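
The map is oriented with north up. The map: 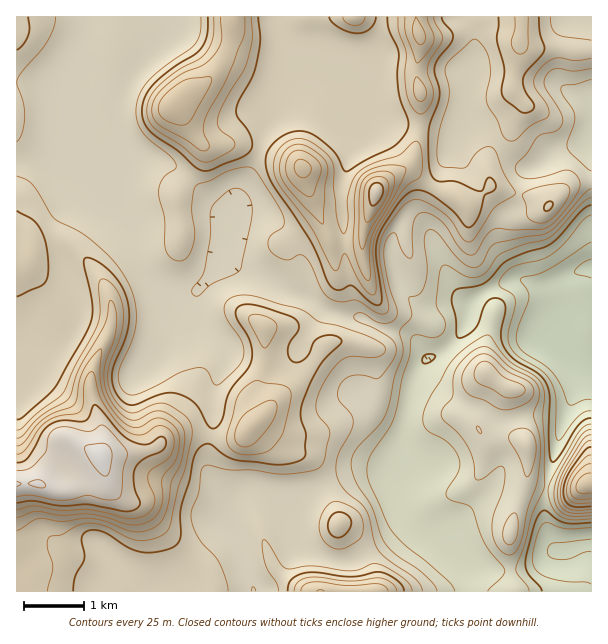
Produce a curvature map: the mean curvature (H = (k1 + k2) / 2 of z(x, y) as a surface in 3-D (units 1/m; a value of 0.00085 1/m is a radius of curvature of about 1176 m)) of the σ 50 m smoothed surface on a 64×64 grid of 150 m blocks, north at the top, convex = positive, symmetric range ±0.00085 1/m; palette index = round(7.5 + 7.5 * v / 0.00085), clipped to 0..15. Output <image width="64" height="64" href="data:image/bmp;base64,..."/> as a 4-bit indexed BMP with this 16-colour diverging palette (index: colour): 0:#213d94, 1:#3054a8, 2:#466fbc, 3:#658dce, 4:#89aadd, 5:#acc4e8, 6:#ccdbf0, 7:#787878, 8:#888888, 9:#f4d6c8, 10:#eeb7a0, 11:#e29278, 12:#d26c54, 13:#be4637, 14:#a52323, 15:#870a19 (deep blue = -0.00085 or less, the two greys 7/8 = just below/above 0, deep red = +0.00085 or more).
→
<image width="64" height="64" href="data:image/bmp;base64,Qk12CAAAAAAAAHYAAAAoAAAAQAAAAEAAAAABAAQAAAAAAAAIAAATCwAAEwsAABAAAAAAAAAAlD0hAKhUMAC8b0YAzo1lAN2qiQDoxKwA8NvMAHh4eACIiIgAyNb0AKC37gB4kuIAVGzSADdGvgAjI6UAGQqHAHh4iHZniId3d3d4qXZlVp///////9upqYd4iKzKmZmZeIiIdneId3d3d3moZmaIerqXZWm7iIh3ZndmipZneIl3iIh3d3d3d3d3iZdmaLhVVDIRJodmd2ZndmV5ZEZmeHeIiIiHdmZ3d3iJl2Zqt1VENERXhmZ2Znd2VYpjRmZ4iHd4mHZVZ3d3iIiHZnqmZmVXZnl2ZmZnd3ZozXNGZneIdniGREV4d4iIh3Zmi4Z3ZoqXmWVmZnd3Znr/kzVmVndlZ1MiNoiIiYd3ZmeadndmrbipVWd3d3dmid+kJFQzdTNWQiNYmYiIdmZnd5l3d2a/27lVZ3d3dmeIvrQTVTJ0JGdlaJvLuodVZnd4mHd3Zp3buFVneHdmZ4ectROahoVYqqmsvMzcllV3d3iHd3dmepmnVneIiHZnd4u3FM/amK3u26u7mKunZnd3eId3d3Z4d4ZWd4iJmYdmebgSz/3M3buoibl2iIdndnd3d2ZmZnh3dVd3d3iaqGZ4uiCv/7u5d2Z5uXZmZ3dVd3ZVVVVmiHd1Z3d3dnipdme8MH//d5hmZoqoZVZ4hUVmZUV4h3iHZ3Znd3d2VomGVr1AO+5HmHZnq6iHeKuUNnZ2eaqqqpdndmd3d3ZVeYZFvmAHzziodnm7qqqr3IRGeLupmImZh2Z2Znd3dmZ6l1bfcASvJ7qZqpq6mZv9hWd53ah3eIiIh3dmZ3dmZ4qYef+AA58Hzt3Ieslle/2Wd2jdqHeIiJmYiHZneHd4moeK3YIDjwWu7ZVsx0R82od2Rq3Kh3eIiJiJllZ4mImqdneKhBN9I2mpVJ61JIuneHVFiruodmZ3iIq4VXiaqZhmZViWM2pERWZG3oMlipZodkeYisp2Zmd3eblVZ5mXZVd2aJZEaGVEVFn8QSRol3h2V7lou5h2ZmZ4ulRnh2Z2aKu8p1Vnd2VUbfohNFaIiIZWqoeJmYdmZniqZGd2aaiKzv/HVXh3dlV++RFGVWiIh1WKl2eJmGVmZ5pkV3aLurvN/qZWeHd3VG36IlZmZ4iIZVepdmeahlZniXRGdoq97JmYZFZ4d3dkSf1SRndnd4h2RZqGZ4qXVnealkVVeK77dURFZ3h3d3U276RGd3d3iHZEm4Zmeah3m823RERWi8hCI1Z3iHd3dkSf50V3d3d3dkSbhmZ5u6vMzLVGdkRpl0I1d3eId3d3U236VWd3h3dlRqyXd3m8uqhmY0iqY1eoVEZ3d4l3eIhkSvxlZ3eHd2V6zbqph4h2UzVmeruER6p1Vnd3iXd4iHU47XVnd4d3aL3curqGREMTi6iJmoU3zJZWd3eId3iIdUj9dWd3d3d5zKl3d2VFZSj8dnd3dTbOuGZ3d4h3eIh1Wvx1Z3d3d4mYdlRFVXiFX/dFiHZlNJy5h3d4iId4h2Vs+mVnd3d3d3ZmVWdmi4SfwyaZhmZURniHd4iIiIh3ZY3HVXd3d3d2ZmZmiGWdg8+BN6l1V5hjM1VmZ4mJmHZnrJZWd3d3d3d3dmeIVaxj/1BIuXVXq6ZDV3ZVZnqnZnm5dmd3eJhnd3d3eIdFqzX/IFq4ZFi8l2ZniHZUeqdWipdmd3eKuGZ3d3iZhkbLJ/wAe6dVacp2d2Z4iHZplmiphmd3d4rJZnd3eamFR9oo+gCMlUV6yFaHZndniHmXiph2d3d2esp2d3d5qXVZ6Rf8AHt0RXvYV5l3l1VneZeId2d3d3Z6uWZ3d3iHVXvHBf9ASnRFe9lXmqrbY0WIh2Zmd3d3ZnmoZnd3d2VGnKUD/6EXdEV72mZ5m/+UM3iHZnd3d3dmiqdmd3d2VFi7hSTP5QNUaJvaZVZp3+hBiIdnd3d3d3ebp2Z3d2VFesuFNa/6MkaavLiHdnms7XOZhmd3d3d3eJunZmZ2ZFerunQkv/10WbvLd6uomqrOtoh2d3d3d3d4mYd3ZVZVesy5dCXP/ZeKiKhXu5Zniay3d3d3d3iHd3eHZYhlVVaL3dylJJzMqbhFdli6ZERWipZ3d3d3eId3d2VGqod2Vnru7sczRomb2DRmaahVVUV5hXd3d3d4h3dlQ1nMqqlleu/ahlREVmroNWZ4l2iGVXhlh3d3d4iHdlRGi8urunVovJZVZmVVWdlFd3eHiZdVd2aXd3d3iHdlVomqmImpdVZ4ZVZ3d2ZXulV3d3eJhmd3Zpd3d3eId2V6uql2Z4d2ZVZmZ3d3dlapZXd3d4mGaqhmp3d3eIh3Va3LqXZVZ3d2Znd3d4d2VpplZ3d2eZiLuXand3d4iHdVrtuph2Vmd3d3eHd3h3ZWu3Vnd3d4rMqHd5d3d3iId1Wd26mYdlZ3d3d4d3iHdljvlWd3iJmsuFVnl3d3d3iHVGrMuqqXZmd3d3d3d3d2Wf+mZ3d5u5hlRWaHd3d3d4dlRpzLq6h2Z3d3d3d3d2Vq7IVndmerdUNGZYZnd3d3iHZEacuruYhmd3d3d3d3ZWvYRGd2ZpqGQ1d2h2d3d3eIh2RFiYq5mXZnd3d3d3d1WtgzVnZmiqlkaZiYd3d3eIiHdkRFaamZdWd3d3d3d3VHy2RWZleaq5ibu5mHd3d4iIh3ZUNIqZp2Z3d3d2ZnZDfep3ZmaKuqmZqqmZh3d3iIiHd3VDapq4Znd3dmVWZlav+6mGZ4mql2d3eJmHd3eIiIh3dlNqvLdWd3d2Z5llZ8/Id3Znd5uWVmd3iYh3d3iIiId3VHrNpUZ4mpid/oVWrYMkV4h3q5ZWZ3"/>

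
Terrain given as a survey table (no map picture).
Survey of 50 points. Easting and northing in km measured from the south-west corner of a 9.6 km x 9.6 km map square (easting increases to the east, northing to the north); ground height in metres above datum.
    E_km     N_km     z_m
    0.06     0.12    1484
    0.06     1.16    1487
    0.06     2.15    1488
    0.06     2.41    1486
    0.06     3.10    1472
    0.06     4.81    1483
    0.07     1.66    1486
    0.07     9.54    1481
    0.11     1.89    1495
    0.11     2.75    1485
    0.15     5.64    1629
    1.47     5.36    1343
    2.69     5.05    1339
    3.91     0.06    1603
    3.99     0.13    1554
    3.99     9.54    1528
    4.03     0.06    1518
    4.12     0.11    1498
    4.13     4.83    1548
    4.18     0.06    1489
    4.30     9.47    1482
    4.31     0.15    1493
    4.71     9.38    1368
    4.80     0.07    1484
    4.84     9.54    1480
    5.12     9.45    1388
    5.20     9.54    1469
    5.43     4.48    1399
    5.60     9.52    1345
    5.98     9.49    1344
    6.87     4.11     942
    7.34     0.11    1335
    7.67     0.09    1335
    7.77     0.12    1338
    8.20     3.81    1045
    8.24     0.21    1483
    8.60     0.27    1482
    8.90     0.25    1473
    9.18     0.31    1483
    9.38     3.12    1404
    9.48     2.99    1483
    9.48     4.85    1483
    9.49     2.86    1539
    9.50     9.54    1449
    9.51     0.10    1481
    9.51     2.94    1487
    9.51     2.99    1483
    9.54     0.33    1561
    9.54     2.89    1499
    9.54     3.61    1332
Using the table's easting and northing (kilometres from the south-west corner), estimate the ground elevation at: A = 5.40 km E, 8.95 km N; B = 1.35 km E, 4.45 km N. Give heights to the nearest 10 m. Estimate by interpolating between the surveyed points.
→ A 1340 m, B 1450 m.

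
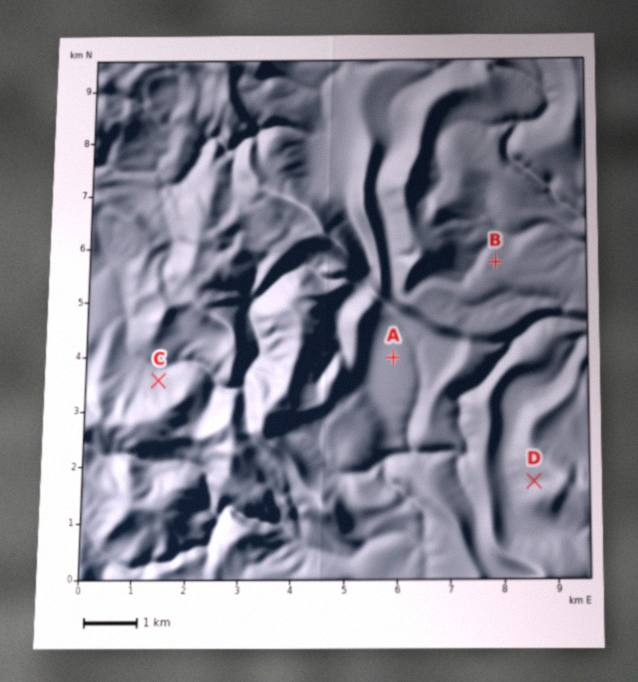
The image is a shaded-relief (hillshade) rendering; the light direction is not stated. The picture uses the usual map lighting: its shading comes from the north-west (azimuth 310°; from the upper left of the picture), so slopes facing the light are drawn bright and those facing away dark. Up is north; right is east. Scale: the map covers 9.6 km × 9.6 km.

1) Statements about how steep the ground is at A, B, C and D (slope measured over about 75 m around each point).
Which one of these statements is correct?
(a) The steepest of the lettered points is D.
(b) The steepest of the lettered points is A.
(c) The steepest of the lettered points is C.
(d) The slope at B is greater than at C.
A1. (a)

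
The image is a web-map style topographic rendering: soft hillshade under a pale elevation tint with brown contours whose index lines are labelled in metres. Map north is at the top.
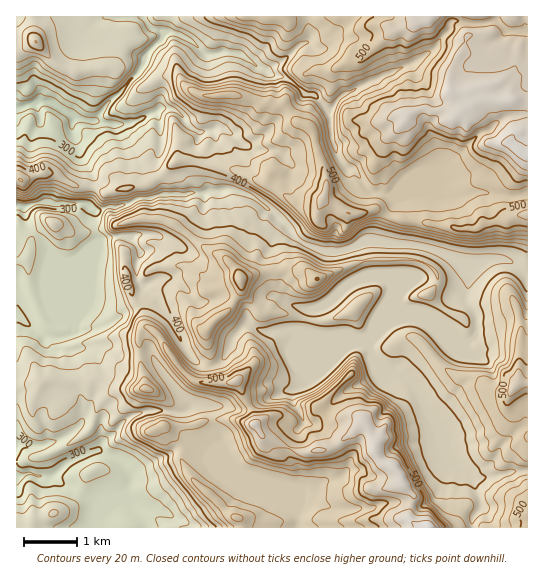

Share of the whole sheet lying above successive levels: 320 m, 89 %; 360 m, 78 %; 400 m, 57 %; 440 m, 37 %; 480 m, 18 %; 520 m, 8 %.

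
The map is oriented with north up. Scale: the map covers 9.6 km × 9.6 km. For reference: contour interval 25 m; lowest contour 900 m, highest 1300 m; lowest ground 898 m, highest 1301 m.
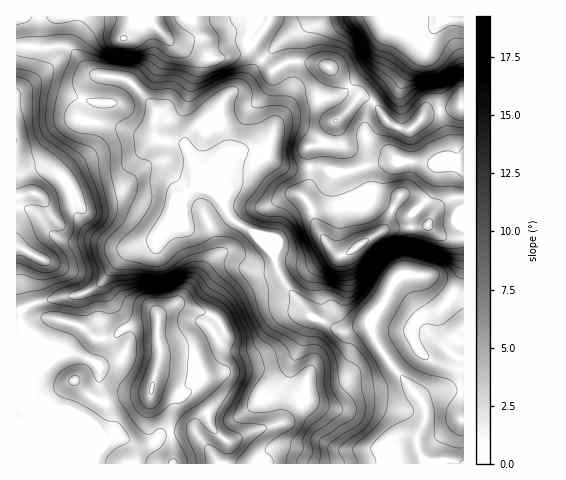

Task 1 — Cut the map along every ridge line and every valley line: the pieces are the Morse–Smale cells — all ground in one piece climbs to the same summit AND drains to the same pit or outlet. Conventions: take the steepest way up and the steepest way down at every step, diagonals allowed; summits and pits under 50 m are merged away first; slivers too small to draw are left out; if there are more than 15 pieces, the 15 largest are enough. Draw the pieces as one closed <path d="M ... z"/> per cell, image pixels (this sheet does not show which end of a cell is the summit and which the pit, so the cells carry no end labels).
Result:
<path d="M214 118l-13 4-12 12-4 7 20 47-10 0-12 11-11 24-15 17-18 5-10 5-34 38-15 7-42 7-22 10 0 151 447 1 0-163-35-25-25-1-9 6-24 44-2-1-20 7-7 0-29-14-30-38-6-13-2-13-19-20-23-13-7-11-2-7 2-5 0-17-5-16 7-11 0-8-6-20-3-5z"/><path d="M66 46l-50 1 1 264 21-9 42-7 15-7 34-38 10-5 18-5 15-17 11-24 12-11 9-1-19-43-13-3-11 0-43-14-38-8-1-10 3-14 6-12 10-8-8-3-13-17z"/><path d="M248 151l-13 1-15 12 5 16 0 17-2 5 2 7 7 11 23 13 19 20 2 13 6 13 30 38 29 14 7 0 20-7 2 1 24-44 9-6 25 1 36 26-1-134-40-6-30-1-25 4-17 6-16 1-12-4-35 0-11-5-12-8z"/><path d="M263 60l-7 6-10 16-22 17-5 10-1 10 9 26-2 13 10-6 13-1 17 4 12 8 11 5 35 0 12 4 16-1 17-6 25-4 71 6-1-62-8 3-27 5-17 16-8 0-13-6-21-24-6-3-6 3 0-5-30-28-25-4-14 0-15 9z"/><path d="M250 16l-233 0-1 30 17 2 33-2 11 9 13 17 8 4 24 2 8 3 26 30 0 27 5 3 11 0 13 3 4-10 12-12 9-4 8 0 0-6 6-13 6-6 9-5 12-13 4-9 0-7-8-13 0-7 5-10z"/><path d="M444 16l-133 0-3 8-7 6-22 13-17 17 11 11 15-9 14 0 25 4 21 19 10 13 5-2 6 3 21 24 13 6 8 0 17-16 27-5 9-4 0-84-19 0z"/><path d="M105 76l-10 1-9 10-7 22 1 10 38 8 37 11 1-27-5-7-21-23-8-3z"/><path d="M309 16l-38 0-5 11-13 16 0 7 10 9 16-16 22-13 7-6z"/><path d="M270 16l-19 1 1 12-5 10 0 7 8 13 0 9 7-8-9-10-1-4 14-19z"/>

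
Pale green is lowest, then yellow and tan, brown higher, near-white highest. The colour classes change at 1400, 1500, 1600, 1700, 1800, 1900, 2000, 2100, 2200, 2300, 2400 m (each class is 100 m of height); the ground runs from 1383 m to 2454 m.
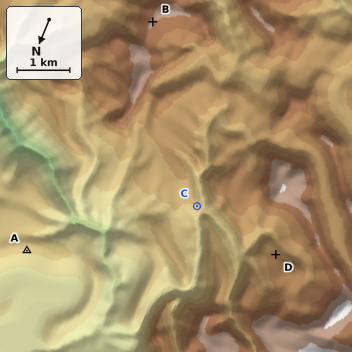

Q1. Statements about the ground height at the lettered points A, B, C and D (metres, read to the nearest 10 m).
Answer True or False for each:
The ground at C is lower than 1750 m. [False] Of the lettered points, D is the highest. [False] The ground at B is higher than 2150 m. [True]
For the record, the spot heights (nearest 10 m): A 1820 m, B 2300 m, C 1870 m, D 2100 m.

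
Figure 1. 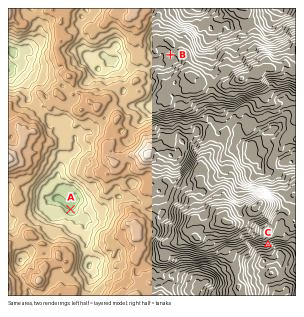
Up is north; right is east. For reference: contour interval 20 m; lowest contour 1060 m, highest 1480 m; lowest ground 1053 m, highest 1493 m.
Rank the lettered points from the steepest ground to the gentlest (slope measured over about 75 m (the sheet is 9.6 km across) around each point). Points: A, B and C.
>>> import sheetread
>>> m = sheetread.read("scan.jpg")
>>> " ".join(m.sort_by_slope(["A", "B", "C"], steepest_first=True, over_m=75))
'C A B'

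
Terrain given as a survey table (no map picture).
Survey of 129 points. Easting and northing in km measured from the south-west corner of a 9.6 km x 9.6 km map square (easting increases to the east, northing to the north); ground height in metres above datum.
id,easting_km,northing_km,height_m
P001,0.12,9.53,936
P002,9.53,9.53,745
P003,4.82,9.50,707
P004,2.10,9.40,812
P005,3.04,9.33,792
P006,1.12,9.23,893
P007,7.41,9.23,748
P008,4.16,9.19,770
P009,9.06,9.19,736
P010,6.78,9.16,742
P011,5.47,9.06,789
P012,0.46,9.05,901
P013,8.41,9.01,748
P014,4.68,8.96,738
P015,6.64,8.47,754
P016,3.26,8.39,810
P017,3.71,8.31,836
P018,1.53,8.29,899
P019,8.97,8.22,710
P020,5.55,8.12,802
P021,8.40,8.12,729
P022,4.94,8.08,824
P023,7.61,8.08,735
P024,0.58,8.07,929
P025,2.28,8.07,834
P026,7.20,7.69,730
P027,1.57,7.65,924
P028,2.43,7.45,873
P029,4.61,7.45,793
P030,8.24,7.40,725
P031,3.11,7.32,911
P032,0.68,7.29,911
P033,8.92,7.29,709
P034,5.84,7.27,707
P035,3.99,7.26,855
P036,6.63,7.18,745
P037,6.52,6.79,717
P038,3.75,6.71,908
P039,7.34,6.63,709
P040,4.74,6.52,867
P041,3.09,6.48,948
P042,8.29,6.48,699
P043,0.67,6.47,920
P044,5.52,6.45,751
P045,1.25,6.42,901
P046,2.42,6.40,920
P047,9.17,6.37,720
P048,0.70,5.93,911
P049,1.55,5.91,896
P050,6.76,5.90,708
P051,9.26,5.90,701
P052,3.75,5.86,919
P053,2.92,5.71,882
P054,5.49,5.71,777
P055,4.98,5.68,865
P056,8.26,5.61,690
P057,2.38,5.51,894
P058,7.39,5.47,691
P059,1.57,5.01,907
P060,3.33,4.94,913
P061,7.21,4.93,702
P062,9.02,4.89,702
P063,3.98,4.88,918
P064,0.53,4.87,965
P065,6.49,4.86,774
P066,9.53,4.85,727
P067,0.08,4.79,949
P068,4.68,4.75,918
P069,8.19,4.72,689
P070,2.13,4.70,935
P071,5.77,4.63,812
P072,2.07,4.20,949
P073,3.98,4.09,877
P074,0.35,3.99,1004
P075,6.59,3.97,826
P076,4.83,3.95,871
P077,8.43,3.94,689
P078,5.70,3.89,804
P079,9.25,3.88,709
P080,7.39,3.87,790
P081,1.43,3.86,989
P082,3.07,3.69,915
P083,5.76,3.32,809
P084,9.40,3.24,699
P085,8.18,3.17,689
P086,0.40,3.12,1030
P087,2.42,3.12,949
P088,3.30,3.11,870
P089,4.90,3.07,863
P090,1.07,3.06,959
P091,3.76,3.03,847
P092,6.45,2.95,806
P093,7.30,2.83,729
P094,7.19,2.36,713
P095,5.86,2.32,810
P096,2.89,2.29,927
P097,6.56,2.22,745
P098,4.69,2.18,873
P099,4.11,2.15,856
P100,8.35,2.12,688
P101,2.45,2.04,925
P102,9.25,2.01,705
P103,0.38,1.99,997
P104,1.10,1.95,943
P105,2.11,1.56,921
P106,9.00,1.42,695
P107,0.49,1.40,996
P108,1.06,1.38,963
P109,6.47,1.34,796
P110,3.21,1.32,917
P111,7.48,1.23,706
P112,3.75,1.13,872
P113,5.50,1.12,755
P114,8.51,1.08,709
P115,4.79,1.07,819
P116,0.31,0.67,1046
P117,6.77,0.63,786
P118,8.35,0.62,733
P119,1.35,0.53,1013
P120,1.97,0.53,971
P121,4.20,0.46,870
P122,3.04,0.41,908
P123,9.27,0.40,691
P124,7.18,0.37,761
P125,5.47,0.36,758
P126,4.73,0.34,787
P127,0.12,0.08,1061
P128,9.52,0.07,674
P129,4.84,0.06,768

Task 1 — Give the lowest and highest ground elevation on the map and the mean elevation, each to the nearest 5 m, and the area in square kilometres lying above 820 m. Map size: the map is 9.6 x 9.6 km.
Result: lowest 670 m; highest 1070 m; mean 825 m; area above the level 46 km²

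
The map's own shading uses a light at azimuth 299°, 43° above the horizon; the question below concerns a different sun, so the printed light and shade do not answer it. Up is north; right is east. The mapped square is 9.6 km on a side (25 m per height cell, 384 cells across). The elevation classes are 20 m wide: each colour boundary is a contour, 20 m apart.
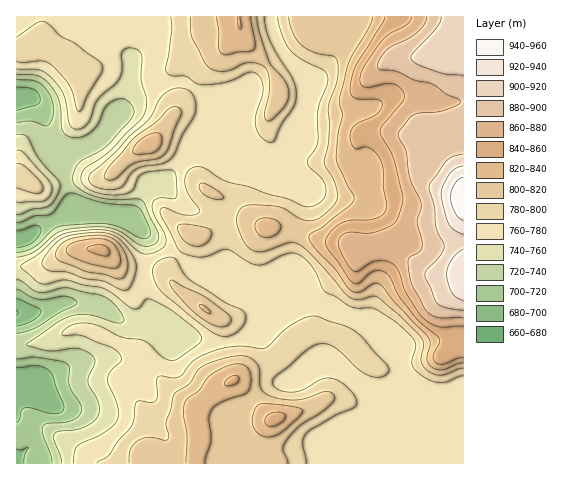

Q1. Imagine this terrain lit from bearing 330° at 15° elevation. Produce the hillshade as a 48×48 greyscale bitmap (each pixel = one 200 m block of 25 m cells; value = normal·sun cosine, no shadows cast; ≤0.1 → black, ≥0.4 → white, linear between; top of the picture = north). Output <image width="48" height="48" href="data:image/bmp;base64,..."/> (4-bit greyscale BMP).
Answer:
<image width="48" height="48" href="data:image/bmp;base64,Qk32BAAAAAAAAHYAAAAoAAAAMAAAADAAAAABAAQAAAAAAIAEAAATCwAAEwsAABAAAAAAAAAAAAAAABEREQAiIiIAMzMzAERERABVVVUAZmZmAHd3dwCIiIgAmZmZAKqqqgC7u7sAzMzMAN3d3QDu7u4A////AIiZmaqpmZmIiZdniIiIh3iIiIiIiIiIiIiZmaqqqqmImZdmiIh3d3iIiIiIiIiIiIiZmqu6q7qYmZhmiIdlVWeIiIiIiIiIiIiavLu7u7qZiZh3iIhkM0V4iIiIiIiIiJmrzMu6qqqZmZh3iJmXUzNGeIiIiIiIiJmruqqpmZmqqphlaJq7qGVEV3iIiIiIiJmZmYiZmZmaqql1Vnm83Lp2ZniIiIiIiJmZiIiIiJmZq7uXVFebu8y5iIiIiIiIiIiImZiZmZmZq8uphlZ4mZq6mIh4iIdmZ2Z3iZmamZmZq8y7uXZmeIiZmId3iIdCI0RVeJmamZiZq8zM3Kh3ZniIiHd4iJhjAEREVneIiIiZmszMzLqZdWeIh3iIiKuoQndlVVZniJmZmau6q6qql1Z3eIiIiJu7l7uphmZ4mamYiJmHd4iJunZniZiIiHiIiN3dypmaqpmIiHZVVXiIq6mJmZiIh2VVVczN3cu7qYd4d2VWd3iIiaqZmIiHdmZUQ4iJvLuph3d3ZmeJmYiIiImYh2Z2Znd2VFVEZ4dmZmd2Z4qqmYiIiIiHdkRWd3iHZlVDNEREVWd3eKqpiIiIiIiHdTNXiIiIh2ZkM0MzRFeIiamYiIiIiIiHdkNXiZiJiHd2REQzRFeZmYiIiId4iIh3d1NGiZmamcuoZVVEVWmrqHd4iHZmeId3d2RFeKqru//9qHd3d5vMqGVWd3ZUVmZ3iIZWeJqqu9///93LqqzcqGVVZ3dURWeJmqmYiJmZmmnf////7Ku6mIh3eIh2Voq7u7u7qYmYdzR63///25mImrqYiJmYeJvNzLu7uZmZdyI1iaqqmIiZq7qZiZqqmavN3LqrupmZh0MiR4dlRGerqpiIiJq7qqq8y6maqpmZmFQyNWQyETaruYd4iZq7upqrqZiZmZmaqmZmVWUzIkaKqpiJqqqqmYmZmIeJmYmru3iIiJmXUzRniqqaqqmYiIeIiIeJmZmrzJmZmr3chCIjWbupmIiIiIiIiIiJmZmrzJmYib3v2UIRN5qYiIiHiJmZmIiImZmavJiIiJrP/qZDNYiIiIh3eJq7qYiIiIiZqph4dlaL//yGRHiIiIh2eImrqYeIiIiJmamJhkNYv//ZZFeIiIh2aImqupiZmIiIiLqqqWRGi+/rhUaIiJmFV4maqqqrqZiJmbuqqnVFeKzcl1Z4iIqmNXmqmZmruqmZmZmpqoZFZ4q7qXZ4iIrIRHmrqHeJqqmZmXiIiYZEVoiaqodneIm6dXisuXVXiYiId0VmeIdlVoiZmYdlVniqh3iby5ZVZ3d3ZhJGeId2ZomYiIdlRFaJmHeJvLllVmZmZiJGeIiHd4mZh3h2VEV5mHZorMyXZndmZmVniIiId4iamHiHZUVoh2Zni93KmIiIiIh4iJmId3iJmYiIdlV4h3Znis3cu6qZmZmIiZiIdneImYiJh2Z4iHd3ibzMzMupiJmYiIiIdnd4mZiJmHZ4iIiIiJvLu7y5iJmYiIiIh3d3iZmJmHZ4mYiIiJvLuru6iA=="/>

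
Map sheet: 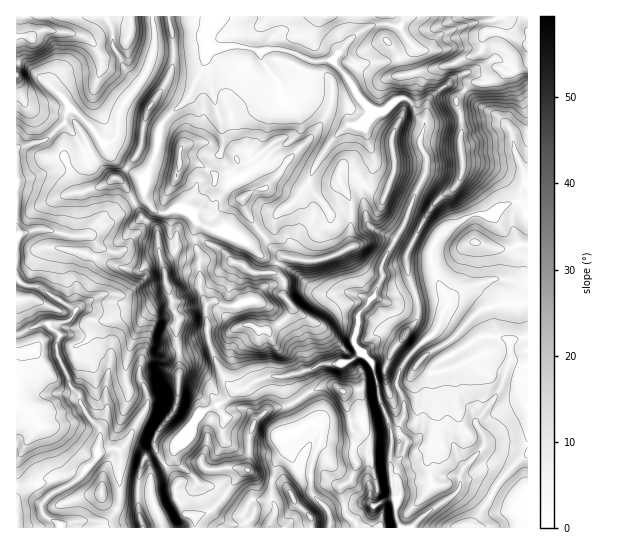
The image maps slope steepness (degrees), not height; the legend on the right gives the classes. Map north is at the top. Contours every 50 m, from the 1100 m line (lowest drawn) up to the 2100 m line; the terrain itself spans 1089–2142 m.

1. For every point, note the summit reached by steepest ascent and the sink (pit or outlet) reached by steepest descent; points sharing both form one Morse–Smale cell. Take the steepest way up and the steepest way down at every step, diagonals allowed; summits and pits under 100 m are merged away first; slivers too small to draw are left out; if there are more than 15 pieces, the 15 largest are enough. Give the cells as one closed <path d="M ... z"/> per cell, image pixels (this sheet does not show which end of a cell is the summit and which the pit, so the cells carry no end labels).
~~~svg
<path d="M393 16l-180 0-5 27 5 5 22-3 24 7 8-3 15 0 29 12 22-1 15 18 12 21 14 13 11-1 14-12 10 1 8 15 8 8-5 16 0 7 7 11 0 10-15 34-5 18-8 14 32 16 6-11 9-9 16-9 11-5 16 1 10-8 19-7 5-15 5-3 0-137-26-13-16-1-3 6 0 11-6 6-12 2-11 7-52 11-3-17-12-17 6-16z"/><path d="M49 324l-8 0-25 11 1 193 42 0 2-3 13-4 32 0 13-15 2-15 29 1 1-18 14-9-10-18 0-8 6-13 14-16 2-8 3-31-1-18-5-1-13 7-18 1-3 5-1 10 8 18 0 14-11 16-9 20-8 8-6-3-15 4 2-25 7-13-2-25 4-22-6-4-13-4-16-23-15-1z"/><path d="M497 336l-15 0-41 24-8 7 2 22 10 18 6 32 13 28-4 11-3-2-46 0-13 5-5-1-1 5 4 13-11 2-11 7-20-10-9-12-3 0-2 5 5 23 11 10 1 5 171-1 0-189-6-1-12 4z"/><path d="M309 181l-12 17-7 7-8 4-21 25 8 11 15 12-5 4-4 10-3 2 5 0 7 8-1 13 9 12-3 9-14 12-8 4-8 0-8-6-17 2-16-16-13-1 3 29 7 20 13 26 9 6 6-2 7-5 19-8 18 0 24-7 10-5 25-1 15-10-8-12 6-18 0-9 16-19 1-6 7-11 0-16 12-23-25-12-7-15-20-1-12 4-19-24z"/><path d="M179 208l-13 5-8-1-5-4-13 23-8 7-4 9-5 4-12 1-10-4-4-4-2 14-18 29 0 22-5 9-9 5-14 2 10 10 15 1 16 23 13 4 6 4-4 22 2 25-7 13-2 25 15-4 6 3 8-8 9-20 11-16 0-14-8-18 2-13 6-3 14 0 17-7-2-25 3-6 18-12 8 0 2-2-7-17 0-35-5-13 0-13 2-6-7-11z"/><path d="M518 201l-19 7-10 8-16-1-11 5-16 9-9 9-5 9 0 19 5 15 12 20 0 4-5 5-9 23-27 24-9 16-3 10 8 19 0 15-4 8-9 8 2 2 8 0 6 6 0 4-7 14-9 8 2 13 5 1 13-5 46 0 2 3 5-12-13-28-6-32-10-18 0-24 47-29 15 0 13 5 18-4 0-124z"/><path d="M281 91l-27 5-21 15-1 26 5 13-2 6-16-5-10-8-16 0-10 4-2-14-15-14-6 8-4 26-12 29 0 15 4 6 7 8 7 2 15-5 8 1 8 6 4 8 13 6 19 3 17 11 8-3 6-6 0-3-12-16-5-12 0-5 14-9 10-2 28-34 18-18 14-20 5-14-1-8-14-1-28 9-6-4z"/><path d="M406 99l-9 1-15 12-7 0-9 11-5 2-14 0-18 18-16 26-4 10 0 8 22 28 12-4 20 1 7 15 25 12-12 23 0 16-8 15 0 4 12 6 12 0 44-12-11-25 0-16-33-17 8-14 5-18 15-34 0-10-7-11 0-7 5-16-8-8-5-12z"/><path d="M151 16l-134 0-1 46 11 3 23 20 17 17 2 7 18 14 13 18 6 3 10-6 5-31 27-38 7-26 0-13z"/><path d="M283 376l-14 0-8 3-18 10-8 2-14 13-18 7-26 32-5 15-7 8 14 16-3 4 0 12 9 15 10 4 0 11 56 0-7-10 0-5 5-11 2-2 21 1 0-20-9-2-15-9 1-35 6-14 11-10 25-8-7-14z"/><path d="M102 143l-19 6 2 8-3 3-17 5-12 7-37 9 1 55 18-7 12 0 23 7 21-1 20-14 14-14 19-12 1-16-6-2-24-17-8-9z"/><path d="M198 223l-3 6 0 13 5 13 0 35 7 13-2 6 13 2 16 16 17-2 8 6 8 0 18-11 4-5 3-9-9-12 1-13-7-8-5 0 3-2 4-10 5-4-15-12-8-12-11 10-4 0-17-11-15-1z"/><path d="M363 353l-4 0-13 10-25 1-14 7-22 5-2 6 8 22 18-12 16-7 9 0 10 8 7 26 0 8 4 7-2 24 3 4-5 19-7 4 10 12 20 10 11-7 11-2-5-24 1-40-5-19-7-13-7-36z"/><path d="M235 45l-22 3-6 6-16 40-24 24 14 15 2 14 10-4 16 0 10 8 16 5 2-6-5-13 1-26 21-15 27-6-4-9-13-16-6-14z"/><path d="M143 196l-18 11-14 14-20 14-21 1-23-7-12 0-17 6-2 2 0 42 9 6 14 2 12 9 26 13 0-22 18-29 2-11-1-2 15 7 8 0 9-5 4-9 8-7 12-20 0-4z"/>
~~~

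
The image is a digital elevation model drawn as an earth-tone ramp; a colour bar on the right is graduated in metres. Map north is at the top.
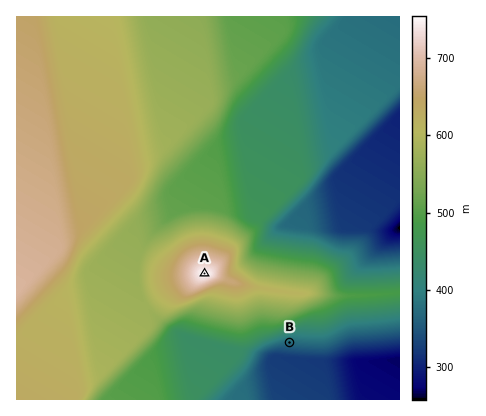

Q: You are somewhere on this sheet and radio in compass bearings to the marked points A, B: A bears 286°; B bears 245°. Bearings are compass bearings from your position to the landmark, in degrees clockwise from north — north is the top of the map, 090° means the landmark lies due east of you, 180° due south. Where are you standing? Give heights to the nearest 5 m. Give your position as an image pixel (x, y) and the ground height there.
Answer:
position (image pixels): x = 349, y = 315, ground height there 430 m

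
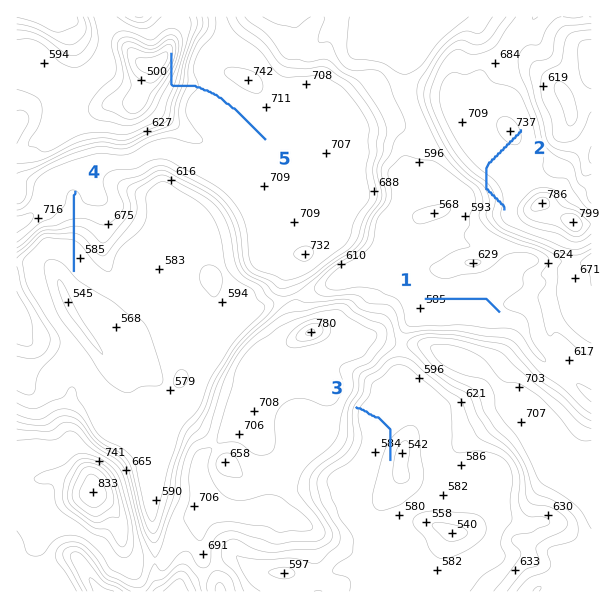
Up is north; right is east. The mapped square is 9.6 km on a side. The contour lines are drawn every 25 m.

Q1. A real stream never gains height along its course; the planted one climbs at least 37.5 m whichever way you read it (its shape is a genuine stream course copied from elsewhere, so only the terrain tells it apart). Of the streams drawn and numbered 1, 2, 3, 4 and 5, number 2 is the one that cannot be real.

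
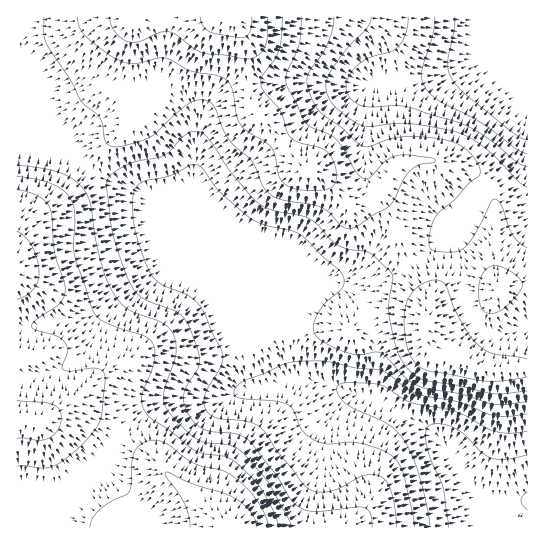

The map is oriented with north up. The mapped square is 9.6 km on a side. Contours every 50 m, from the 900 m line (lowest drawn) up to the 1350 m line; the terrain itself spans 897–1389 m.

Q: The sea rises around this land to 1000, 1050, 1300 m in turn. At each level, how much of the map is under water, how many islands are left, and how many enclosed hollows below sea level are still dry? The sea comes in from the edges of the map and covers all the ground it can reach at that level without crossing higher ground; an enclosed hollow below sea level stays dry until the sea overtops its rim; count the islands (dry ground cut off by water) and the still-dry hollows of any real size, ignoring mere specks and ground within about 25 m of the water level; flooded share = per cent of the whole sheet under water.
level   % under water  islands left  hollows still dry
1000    10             0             0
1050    16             0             0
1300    89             0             0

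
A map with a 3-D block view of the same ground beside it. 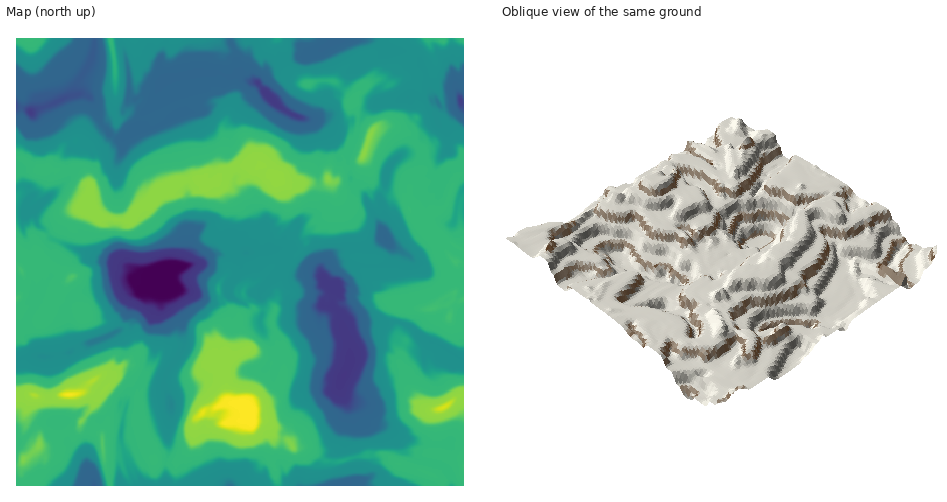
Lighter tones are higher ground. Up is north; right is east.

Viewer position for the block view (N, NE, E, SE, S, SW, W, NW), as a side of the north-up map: NE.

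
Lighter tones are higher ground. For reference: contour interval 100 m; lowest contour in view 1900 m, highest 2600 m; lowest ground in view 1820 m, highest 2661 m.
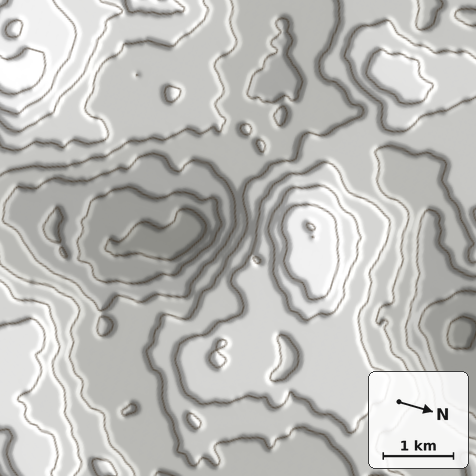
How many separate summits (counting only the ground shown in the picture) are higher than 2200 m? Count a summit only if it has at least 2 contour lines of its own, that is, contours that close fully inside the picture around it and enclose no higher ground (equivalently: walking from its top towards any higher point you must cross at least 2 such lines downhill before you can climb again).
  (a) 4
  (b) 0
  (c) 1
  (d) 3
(c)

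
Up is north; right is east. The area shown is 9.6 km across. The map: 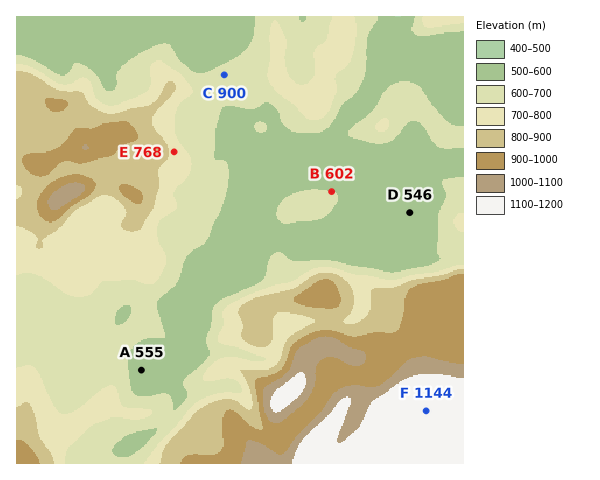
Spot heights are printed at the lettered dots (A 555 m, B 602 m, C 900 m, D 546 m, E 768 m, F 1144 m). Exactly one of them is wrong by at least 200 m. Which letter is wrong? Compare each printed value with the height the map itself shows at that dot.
C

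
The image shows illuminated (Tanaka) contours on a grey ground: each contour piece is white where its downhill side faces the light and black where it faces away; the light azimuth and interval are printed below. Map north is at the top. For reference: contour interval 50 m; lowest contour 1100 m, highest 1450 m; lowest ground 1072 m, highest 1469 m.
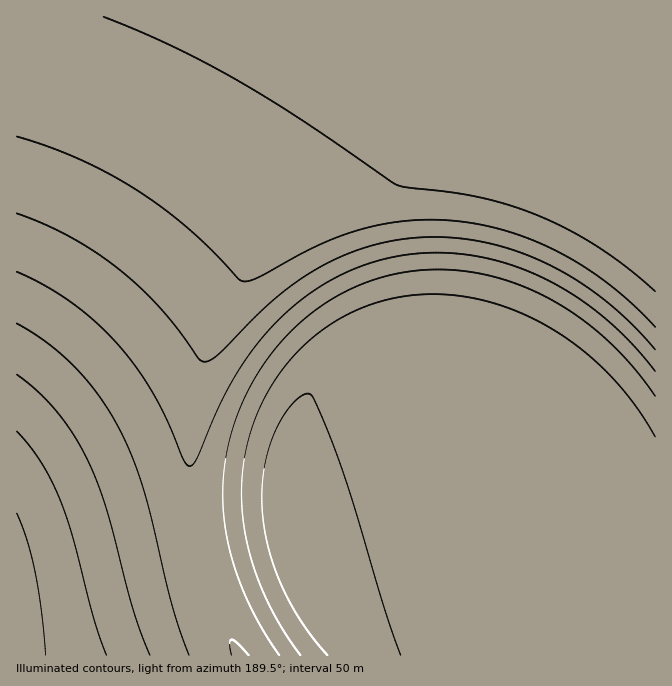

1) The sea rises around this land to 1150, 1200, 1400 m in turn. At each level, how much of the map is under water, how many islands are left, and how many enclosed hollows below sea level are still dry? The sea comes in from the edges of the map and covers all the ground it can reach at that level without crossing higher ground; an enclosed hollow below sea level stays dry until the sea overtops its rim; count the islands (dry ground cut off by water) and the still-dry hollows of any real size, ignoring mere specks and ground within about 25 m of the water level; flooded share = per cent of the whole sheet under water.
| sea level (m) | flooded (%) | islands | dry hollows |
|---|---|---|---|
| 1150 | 33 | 0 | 0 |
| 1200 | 40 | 0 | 0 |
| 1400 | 92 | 0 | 0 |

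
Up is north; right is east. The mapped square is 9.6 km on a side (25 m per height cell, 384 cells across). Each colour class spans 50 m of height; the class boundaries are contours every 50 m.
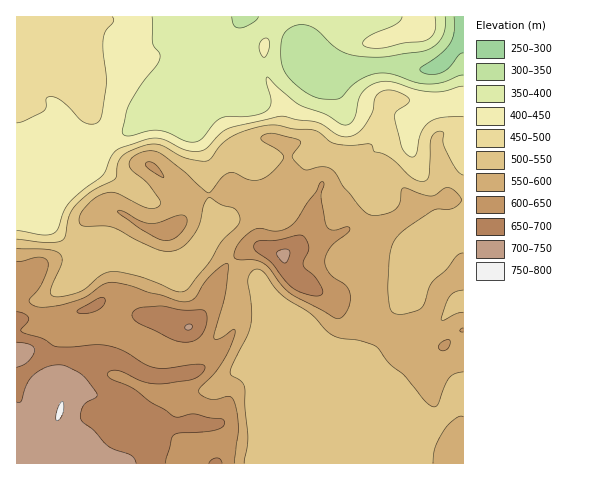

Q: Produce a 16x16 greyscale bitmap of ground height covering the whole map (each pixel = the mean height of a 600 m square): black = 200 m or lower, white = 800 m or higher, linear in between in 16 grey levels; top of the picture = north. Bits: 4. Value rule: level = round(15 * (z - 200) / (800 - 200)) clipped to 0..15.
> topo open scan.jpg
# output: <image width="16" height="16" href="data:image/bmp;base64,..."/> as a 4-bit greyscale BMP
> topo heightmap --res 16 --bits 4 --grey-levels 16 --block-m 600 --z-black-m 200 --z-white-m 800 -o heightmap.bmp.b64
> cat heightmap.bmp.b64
<image width="16" height="16" href="data:image/bmp;base64,Qk32AAAAAAAAAHYAAAAoAAAAEAAAABAAAAABAAQAAAAAAIAAAAATCwAAEwsAABAAAAAAAAAAAAAAABEREQAiIiIAMzMzAERERABVVVUAZmZmAHd3dwCIiIgAmZmZAKqqqgC7u7sAzMzMAN3d3QDu7u4A////AN7dy7uYiIiK3tzLu5iIiInd3LuqiIiImMzMu7mIiImZy7urupiJmaq6u7u6mJqZmbmamJqaupmJmYiJiry6mYhmmaqZqrqZiFaJmZmZqYiZVVeZiZmYiHhVVnZniYd3d2ZmVVVWZWZmd3ZVVEVDVUR3dlVUVDNEM3d2VVREREVT"/>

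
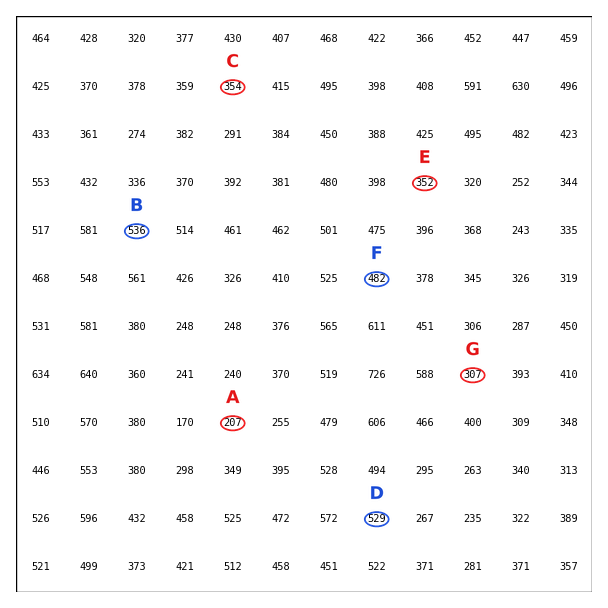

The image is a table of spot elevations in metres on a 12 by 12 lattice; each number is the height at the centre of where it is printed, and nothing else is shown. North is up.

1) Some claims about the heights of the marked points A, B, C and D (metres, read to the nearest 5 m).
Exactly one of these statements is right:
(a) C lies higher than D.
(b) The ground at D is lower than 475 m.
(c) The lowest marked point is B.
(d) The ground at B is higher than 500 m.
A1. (d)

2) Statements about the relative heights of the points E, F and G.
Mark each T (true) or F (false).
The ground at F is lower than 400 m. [F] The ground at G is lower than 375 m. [T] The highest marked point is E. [F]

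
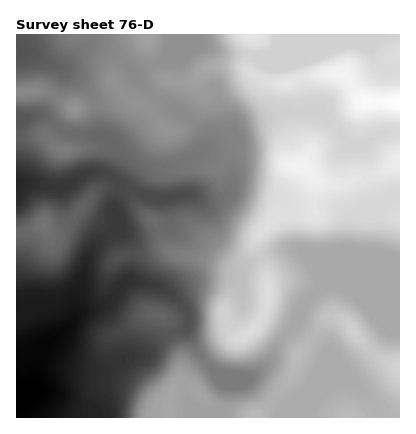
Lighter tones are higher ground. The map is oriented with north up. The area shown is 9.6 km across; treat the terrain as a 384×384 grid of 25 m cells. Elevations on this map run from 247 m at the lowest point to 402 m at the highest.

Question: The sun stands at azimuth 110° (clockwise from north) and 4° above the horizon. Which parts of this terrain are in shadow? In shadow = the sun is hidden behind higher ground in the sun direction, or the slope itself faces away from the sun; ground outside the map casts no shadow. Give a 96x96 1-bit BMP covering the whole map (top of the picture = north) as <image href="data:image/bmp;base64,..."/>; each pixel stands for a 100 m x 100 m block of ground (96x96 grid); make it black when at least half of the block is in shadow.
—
<image width="96" height="96" href="data:image/bmp;base64,Qk2+BAAAAAAAAD4AAAAoAAAAYAAAAGAAAAABAAEAAAAAAIAEAAATCwAAEwsAAAIAAAAAAAAA////AAAAAAAAAAA+AAAAAAAAAAAAAAD+AAAAAAAAAAAAAAH/AAAAAAAAAAAAAAP/AAAAAAAAAAAAAAH/AAAAAAAAAAAAAAH/gAAAAAAAAAAAAAD/gAAAAAAAAAAAAAB/wAAAAAAAAAAAAAA/4AAAAAAAAAAAAAAf+AAAAAAAAAAAAAAH/AAAAAAAAAAAAAAD/gAAAAAAAAAAAAAB/gAAAAAAAAAAAAAA/wAAAAAAAAAAAAAA/wAAAAAAAAAAAAAAfwAAAAAAAAAAAAAAPwAAAAAAAAAAAAAADgAAAAAAAAAAAAAAAAOAAAAAAAAAAAAAAAeAAAAAAAAAAAAAAB/AAAAAAAAAAAAAAD/AAAAAAAAAAAAAAD/AAAAAAAAAAAAAAH/AAAAAAAAAAAAAAH/AAAAAAAAAAAAAAH/AAAAAAAAAAAAAAH/AAAAAAAAAAAAAAP/AAAAAAAAAAAAAAP/AAAAAAAAAAAAAAP/gAAAAAAAAAAAAAP/gAAAAAAAAAAAAAP/gAAAAAAAAAAAAAB/gAAAAAAAAAAAAAAfgAAAAAAAAAAAAAAPAAAAAAAAAAAAAAADAAAAAAAAAAAAAAAAAAAAAAAAAAAAAAAAAAAAAAAAAAAAAAAAAAAAAAAAAAAAAAAAAAAAAAAAAAAAAAAAAAAAAAAAAAAAAAAAAAAAAAAAAAAAAAAAGAAAAAAAAAAAAAAAPAAAAAAAAAAAAAAAPgAAAAAAAAAAAAAAPgAAAAAAAAAAAAAAfgAAAAAAAAAAAAAAfwAAAAAAAAAAAAAAfwAAAAAAAAAAAAAAf4AAAAAAAAAAAAAAP8AAAAAAQAAAAAAAP8AAAAAAQAAAAAAAH+AAAAAAAAAAAAAAH+AAAAAAAAAAAAAAD+AAAAAAAAAAAAAAD/AAAAAAAAAAAAAAD/AAAAAAAAAAAAAAB/AAAAAAAAAAAAAAB/AAAAAAAAAAAAAAB/AAAAAAAAAAAAAAA/gAAAAAAAAAAAAAA/gAAAAAAAAAAAAAA/gAAAAAAAAAAAAAAfwAAAAAAAAAAAAAAfwAAAAAAAAAAAAAAfwAAAAAAAAAAAAAAfwAAAAAAAAAAAAAAfgAAAAAAAAAAAAAAfgAAAAAAAAAAAAAAfAAAAAAAAAAAAAAAOAAAAAAAAAAAAAAAGAAAAAAAAAAAAAAAAAAAAAAAAAAAAAAAAAAAAAAAAAAAAAAAAAAAAAAAAAAAAAAAAAAAAAAAAAAAAAAAAAAAAAAAAAAAAAAAAAAAAAAAAAAAAAAAAAAAAAAAAAAAAAAAAAAAAAAAAAAAAAAAAAAAAAAAAAAAAAAAAAAAAAAAAAAAAAAAAAAAAAAAAAAAAAAAAAAAAAAAAAAAAAAAAAAAAAAAAAAAAAAAAAAAAAAAAAAAAAAAAAAAAAAAAAAAAAAAAAAAAAAAAAAAAAAAAAAAAAAAAAAAAAAAAAAAAAAAAAAAAAAAAAAAAAAAAAAAAAAAAAAAAAAAAAAAAAAAAAAAAAAAAAAAAAAAAAAAAAAAAAAAAAAAAAAAAAAAAAAAAAAAAAAAAAA="/>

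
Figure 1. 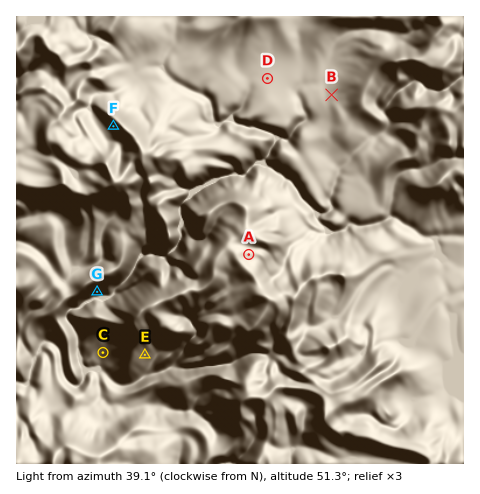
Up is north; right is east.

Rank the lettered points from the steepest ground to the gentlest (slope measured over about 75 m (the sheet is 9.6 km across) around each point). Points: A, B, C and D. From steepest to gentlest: C A B D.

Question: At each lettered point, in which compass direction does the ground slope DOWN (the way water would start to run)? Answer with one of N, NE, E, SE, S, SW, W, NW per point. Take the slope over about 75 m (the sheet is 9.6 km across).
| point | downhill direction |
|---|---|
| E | SE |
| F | SW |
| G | S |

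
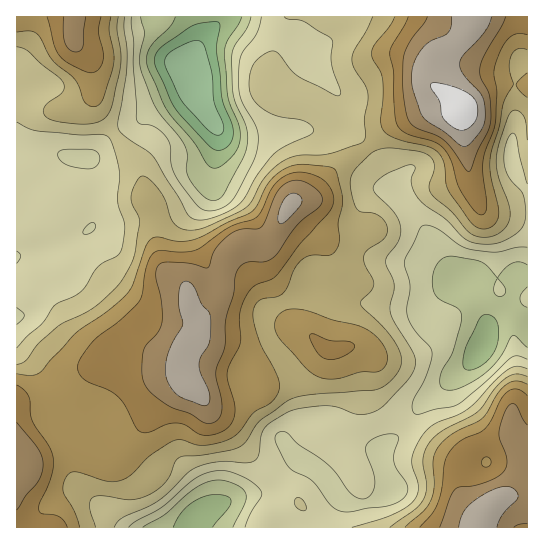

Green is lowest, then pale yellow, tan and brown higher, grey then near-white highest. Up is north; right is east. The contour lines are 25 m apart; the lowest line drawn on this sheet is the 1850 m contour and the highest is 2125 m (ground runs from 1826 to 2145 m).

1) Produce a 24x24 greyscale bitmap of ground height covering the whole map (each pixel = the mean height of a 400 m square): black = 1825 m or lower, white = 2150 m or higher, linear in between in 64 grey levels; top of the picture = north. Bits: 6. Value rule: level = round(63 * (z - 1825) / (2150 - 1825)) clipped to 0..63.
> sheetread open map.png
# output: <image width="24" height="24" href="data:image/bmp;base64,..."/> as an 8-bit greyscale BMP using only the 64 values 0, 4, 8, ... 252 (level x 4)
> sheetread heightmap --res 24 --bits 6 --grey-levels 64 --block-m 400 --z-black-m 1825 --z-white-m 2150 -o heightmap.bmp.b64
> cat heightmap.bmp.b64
<image width="24" height="24" href="data:image/bmp;base64,Qk12BgAAAAAAADYEAAAoAAAAGAAAABgAAAABAAgAAAAAAEACAAATCwAAEwsAAAABAAAAAAAAAAAAAAEBAQACAgIAAwMDAAQEBAAFBQUABgYGAAcHBwAICAgACQkJAAoKCgALCwsADAwMAA0NDQAODg4ADw8PABAQEAAREREAEhISABMTEwAUFBQAFRUVABYWFgAXFxcAGBgYABkZGQAaGhoAGxsbABwcHAAdHR0AHh4eAB8fHwAgICAAISEhACIiIgAjIyMAJCQkACUlJQAmJiYAJycnACgoKAApKSkAKioqACsrKwAsLCwALS0tAC4uLgAvLy8AMDAwADExMQAyMjIAMzMzADQ0NAA1NTUANjY2ADc3NwA4ODgAOTk5ADo6OgA7OzsAPDw8AD09PQA+Pj4APz8/AEBAQABBQUEAQkJCAENDQwBEREQARUVFAEZGRgBHR0cASEhIAElJSQBKSkoAS0tLAExMTABNTU0ATk5OAE9PTwBQUFAAUVFRAFJSUgBTU1MAVFRUAFVVVQBWVlYAV1dXAFhYWABZWVkAWlpaAFtbWwBcXFwAXV1dAF5eXgBfX18AYGBgAGFhYQBiYmIAY2NjAGRkZABlZWUAZmZmAGdnZwBoaGgAaWlpAGpqagBra2sAbGxsAG1tbQBubm4Ab29vAHBwcABxcXEAcnJyAHNzcwB0dHQAdXV1AHZ2dgB3d3cAeHh4AHl5eQB6enoAe3t7AHx8fAB9fX0Afn5+AH9/fwCAgIAAgYGBAIKCggCDg4MAhISEAIWFhQCGhoYAh4eHAIiIiACJiYkAioqKAIuLiwCMjIwAjY2NAI6OjgCPj48AkJCQAJGRkQCSkpIAk5OTAJSUlACVlZUAlpaWAJeXlwCYmJgAmZmZAJqamgCbm5sAnJycAJ2dnQCenp4An5+fAKCgoAChoaEAoqKiAKOjowCkpKQApaWlAKampgCnp6cAqKioAKmpqQCqqqoAq6urAKysrACtra0Arq6uAK+vrwCwsLAAsbGxALKysgCzs7MAtLS0ALW1tQC2trYAt7e3ALi4uAC5ubkAurq6ALu7uwC8vLwAvb29AL6+vgC/v78AwMDAAMHBwQDCwsIAw8PDAMTExADFxcUAxsbGAMfHxwDIyMgAycnJAMrKygDLy8sAzMzMAM3NzQDOzs4Az8/PANDQ0ADR0dEA0tLSANPT0wDU1NQA1dXVANbW1gDX19cA2NjYANnZ2QDa2toA29vbANzc3ADd3d0A3t7eAN/f3wDg4OAA4eHhAOLi4gDj4+MA5OTkAOXl5QDm5uYA5+fnAOjo6ADp6ekA6urqAOvr6wDs7OwA7e3tAO7u7gDv7+8A8PDwAPHx8QDy8vIA8/PzAPT09AD19fUA9vb2APf39wD4+PgA+fn5APr6+gD7+/sA/Pz8AP39/QD+/v4A////ALSwpIx8bFRANDxQbGxwbGhseJCwzODcyMCsmIyIjIBgQDxIYGxwYGBgXGycxNDc1My0nJygnJCAaFhgbGhgYGRkXGyYuLjAzMy0pKisqJyQjISAcGBgZGhgYHCUsLS4zMCoqKysrKyksLCYeGRobGxoZGh8mKi8yLSsrKiosLjAzMSolHxwcHR0bGRkbISswKyorKywuMjU3MSopJiMjIyIgGhYUGCMrJScqLC0vMzY1MCopJicqKSclHhcRDxYeHyQoLC0vMjY2MisnJyosLColHRgTDA8VGh8jKCstMDQ2MysmKCopKCUgGRYUDw4SGRweISYrLzQ2My0nJiUkIyEdGBQTERITGxsbHiEnMDQ0Mi8sKCMjJCIeGBMQERMTGRoaHB4jLjAvMjIwLScmJSEcFxQSExUUGhkZGRshJycoLjMyMSwpJSMgGRcZHx8bGxsaGRsgJCEdICguNTErJSMgGhogKScfGxsbGRwiIx4WFBsnNDQuJR8cHCEnLScfGxoZGRshIBgSEBYgKi0qJB8dHSIrLyQdGhkYGBwfHBcQDBEaHyIiIyIgICQvMSMdHB0dHh4bGRMKBg8ZHB0eHyMnLDE3NigfHyIkJSEZFAsEBhMcHh4eHyMqMjg9OywiHyAkKCMZEAUBCRgeHx4dHiIqNDo7NywnICIpLCYYCwIBChgeHhwcICQqNDg3MismIygwLycZDAUECxYcHBscICUrMjY2NC4oKCsxLiUYEQ0JChAZHB0eHyInLjM2ODItA=="/>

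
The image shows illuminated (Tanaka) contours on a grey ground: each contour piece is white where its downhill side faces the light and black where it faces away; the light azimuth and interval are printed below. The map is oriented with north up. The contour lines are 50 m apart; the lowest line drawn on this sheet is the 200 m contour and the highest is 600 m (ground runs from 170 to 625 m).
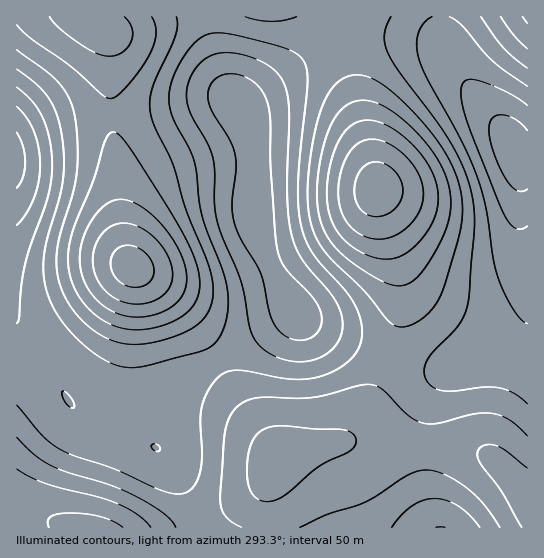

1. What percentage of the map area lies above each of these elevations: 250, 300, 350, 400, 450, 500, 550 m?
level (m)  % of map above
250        93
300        83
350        61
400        40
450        21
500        9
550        4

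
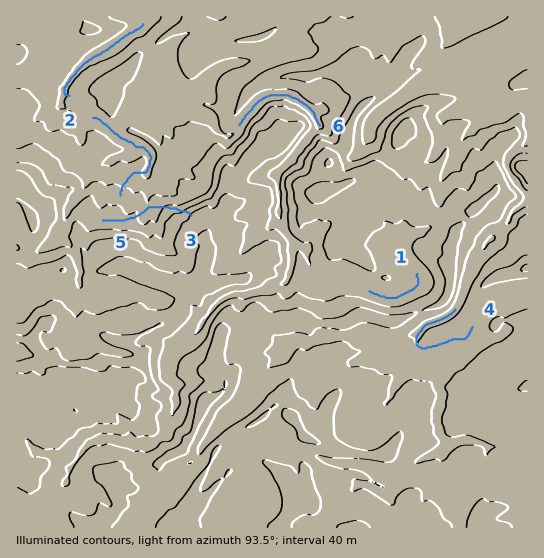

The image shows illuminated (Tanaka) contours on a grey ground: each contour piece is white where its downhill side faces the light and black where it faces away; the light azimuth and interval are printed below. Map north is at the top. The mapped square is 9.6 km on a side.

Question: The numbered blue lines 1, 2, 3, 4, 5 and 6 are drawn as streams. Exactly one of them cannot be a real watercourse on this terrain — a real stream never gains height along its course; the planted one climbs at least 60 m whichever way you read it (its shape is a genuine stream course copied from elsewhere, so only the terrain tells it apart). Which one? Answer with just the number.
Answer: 3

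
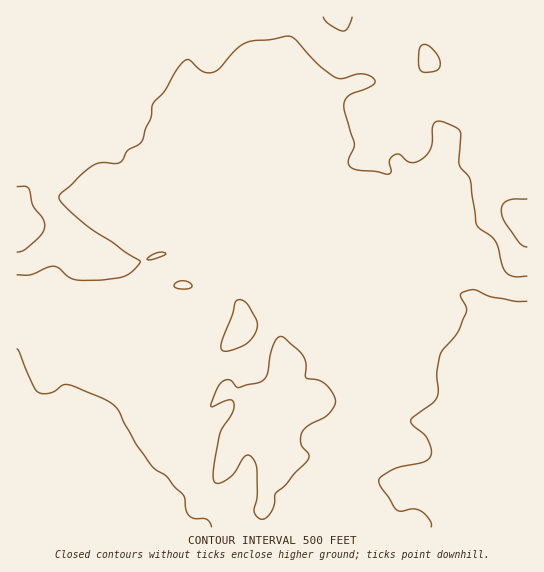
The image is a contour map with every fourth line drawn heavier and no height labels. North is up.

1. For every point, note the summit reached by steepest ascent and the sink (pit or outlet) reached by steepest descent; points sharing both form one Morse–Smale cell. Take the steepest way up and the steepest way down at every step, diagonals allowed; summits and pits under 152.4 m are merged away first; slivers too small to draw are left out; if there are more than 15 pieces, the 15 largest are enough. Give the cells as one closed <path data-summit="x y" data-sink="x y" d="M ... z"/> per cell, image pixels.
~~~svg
<path data-summit="17 231" data-sink="517 527" d="M194 16l-178 1 0 214 3 1 8-4 22 1 12 7 22 20 30 9 13 0 37-12 27 3-3 25-3 4 45 12 11 9 1 15-6 13 0 7 5 10 0 12-15 27 28 13 9 1 10 9 3 50-10 24 0 22-4 8 1 11 265 0 1-213-11 1-6 3-10 18 3-15-31-25 0-40-18-15-18-35-4-4-8 2-19 16-25 11-18 1-10-2 16-16 36-19 7-7-1-7-13-18-15-4-16-9-18-6-35 0-13 15-16 11-4-8-27-26-9 2-11 5-6 7-7 20-5 8-2 10-19-42-11-14-5-18 1-14 8-26 1-25 6-13z"/><path data-summit="17 231" data-sink="109 527" d="M45 228l-18 0-11 5 0 294 245 1 0-11 4-8 0-22 10-24-3-50-10-9-9-1-28-13 15-27 0-12-5-10 0-7 6-13-1-15-11-9-45-12 3-4 3-25-27-3-37 12-13 0-30-9-22-20z"/><path data-summit="518 221" data-sink="517 527" d="M527 16l-332 0 0 21-7 20 0 18-9 34 1 12 4 12 11 14 19 42 2-10 5-8 10-24 7-6 12-4 4 0 9 11 7 4 11 11 4 8 16-11 13-15 43 2 26 13 15 4 13 18 0 9-42 24-16 16 10 2 18-1 25-11 19-16 8-2 4 4 18 35 18 15 0 40 31 25-2 15 9-18 17-5z"/>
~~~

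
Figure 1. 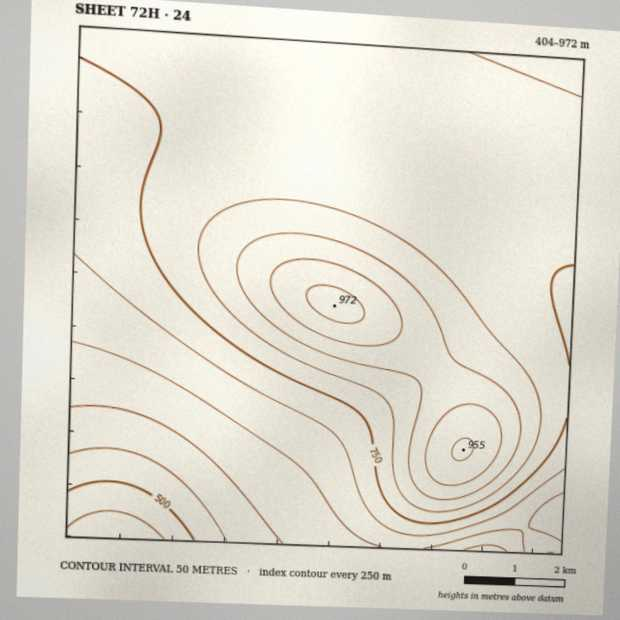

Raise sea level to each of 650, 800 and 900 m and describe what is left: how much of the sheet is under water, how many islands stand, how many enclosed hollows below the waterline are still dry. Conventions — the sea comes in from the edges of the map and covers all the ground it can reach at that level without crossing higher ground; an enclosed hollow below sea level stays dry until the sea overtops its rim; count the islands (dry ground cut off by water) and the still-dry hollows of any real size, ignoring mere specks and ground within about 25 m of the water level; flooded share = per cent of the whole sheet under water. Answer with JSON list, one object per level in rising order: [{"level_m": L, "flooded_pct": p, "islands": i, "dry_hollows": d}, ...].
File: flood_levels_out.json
[{"level_m": 650, "flooded_pct": 16, "islands": 0, "dry_hollows": 0}, {"level_m": 800, "flooded_pct": 77, "islands": 1, "dry_hollows": 0}, {"level_m": 900, "flooded_pct": 95, "islands": 2, "dry_hollows": 0}]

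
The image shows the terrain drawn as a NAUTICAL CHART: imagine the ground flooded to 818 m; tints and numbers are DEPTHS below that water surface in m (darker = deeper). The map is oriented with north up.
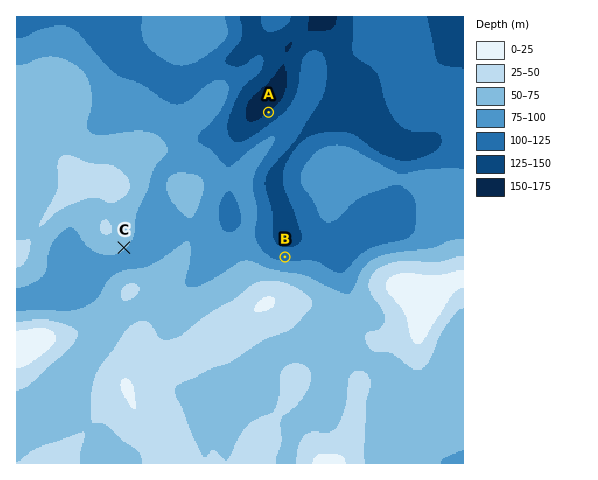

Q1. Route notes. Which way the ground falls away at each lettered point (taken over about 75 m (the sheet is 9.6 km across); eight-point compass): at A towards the NW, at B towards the N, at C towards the SE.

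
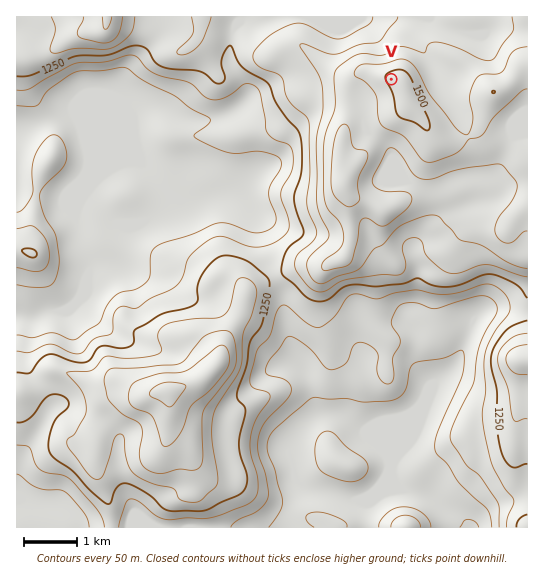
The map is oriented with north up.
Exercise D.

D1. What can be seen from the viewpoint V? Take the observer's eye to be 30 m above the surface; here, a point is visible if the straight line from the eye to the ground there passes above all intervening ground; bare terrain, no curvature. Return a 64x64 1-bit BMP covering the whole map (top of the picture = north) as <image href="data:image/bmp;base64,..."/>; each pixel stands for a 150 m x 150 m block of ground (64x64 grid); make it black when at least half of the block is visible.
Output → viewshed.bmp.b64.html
<image width="64" height="64" href="data:image/bmp;base64,Qk0+AgAAAAAAAD4AAAAoAAAAQAAAAEAAAAABAAEAAAAAAAACAAATCwAAEwsAAAIAAAAAAAAA////AAAAAAAAAAAAAAH/DwAAAAAAAOIPAAAAAAAAAA8AAAAAAAAAAAAAAAAAAAAAAAAAgAAAAAAAAACAAAAAAAAAAYAAAAAwAAADgAAAADgAAAMAAAAA/AAABwAAAAP8AAAHAAAAA/4AAAMAAAAD/gAAAQAAAAP+AAAAAAAAAf5AAAAAAAAAfsAAGAAAAAAewAH8AAAAAByAx/4AAAAAGIff/+AAAAAYz5//8AAAABz/PwfwAAAAD/88A/AAAAAP//AH8AAAAAP/g//wAAAAAP+H//AAAAAA/4f/4AAAAAB/z/+AAAAAAH//+QAAAAAAD//4gAAAAAAf//yAAAAAAB/+f8AAAAAAH/5/wAAAAAA//3+AAMAAAP///wAAQAAA////AAAAAAD///4AAAAAAP///gAAAAAE///+AAAAAAZ///4AAAYAAz///wAAD4ADP///AAA/gAM///+AAH8AAx///4AA/gADH///gAD+AAMP///AAPwAAw///8AA/AADD///4AD8AAMP///wAPwQwY////AA+BDg3///8AD8EOD////AAP8g4P///8AAf4Dg///x4AB/gPD//8DwIH+A8P//4PAAf4D8//A/8eB/gP//8D/j8D8B///wH8P8GAO///gfwfwdDh/D///A/h/8PwAf/+A+P///AB//8B////8AH////////w=="/>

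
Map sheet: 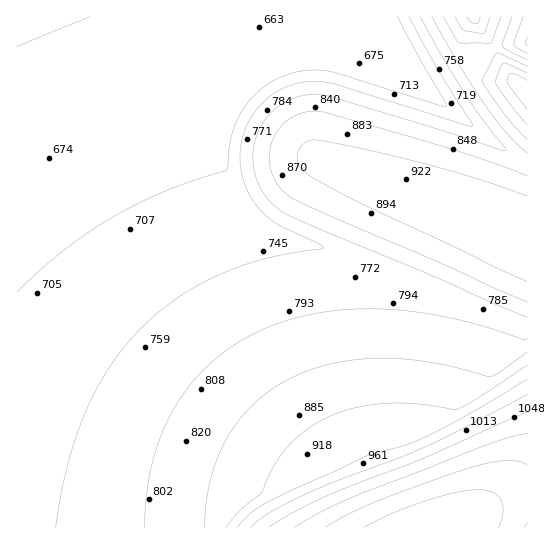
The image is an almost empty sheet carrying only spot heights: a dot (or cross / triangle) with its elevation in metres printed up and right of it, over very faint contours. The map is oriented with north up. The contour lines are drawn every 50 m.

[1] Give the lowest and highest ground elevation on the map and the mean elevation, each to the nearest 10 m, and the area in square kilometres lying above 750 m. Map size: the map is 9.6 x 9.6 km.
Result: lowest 640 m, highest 1240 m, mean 810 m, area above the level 57.3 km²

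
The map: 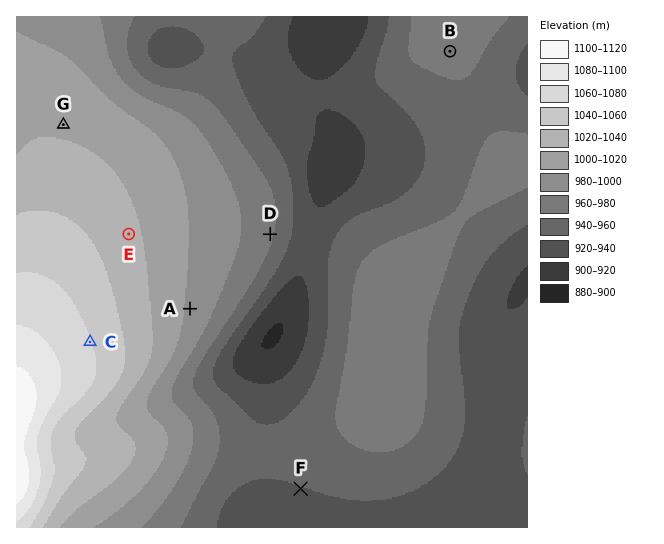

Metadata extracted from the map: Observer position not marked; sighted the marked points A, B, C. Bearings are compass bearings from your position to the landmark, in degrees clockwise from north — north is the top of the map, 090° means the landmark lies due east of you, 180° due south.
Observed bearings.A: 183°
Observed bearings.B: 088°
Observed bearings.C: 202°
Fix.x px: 203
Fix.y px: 60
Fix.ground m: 940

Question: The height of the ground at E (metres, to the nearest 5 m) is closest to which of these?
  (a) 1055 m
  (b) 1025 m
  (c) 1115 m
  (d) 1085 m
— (b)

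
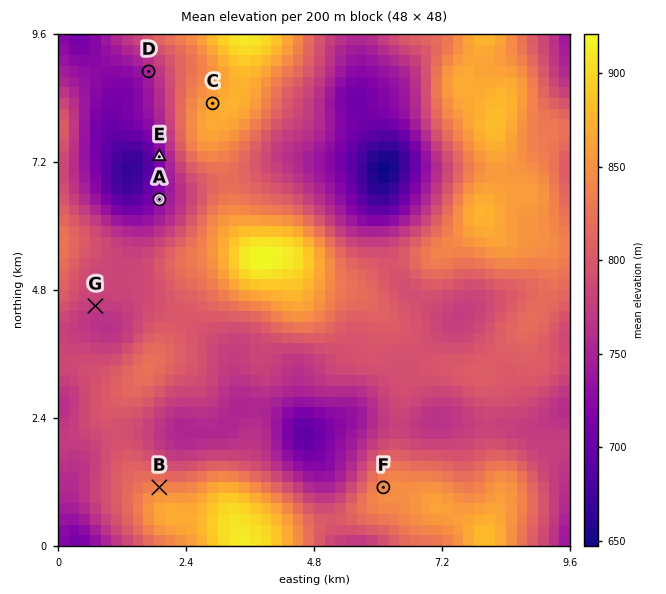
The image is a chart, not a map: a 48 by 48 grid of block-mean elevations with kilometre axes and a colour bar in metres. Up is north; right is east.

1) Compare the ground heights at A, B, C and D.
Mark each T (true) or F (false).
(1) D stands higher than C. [F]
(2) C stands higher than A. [T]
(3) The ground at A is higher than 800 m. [F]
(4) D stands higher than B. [F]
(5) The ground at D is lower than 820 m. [T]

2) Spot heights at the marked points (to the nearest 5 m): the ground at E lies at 720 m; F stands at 845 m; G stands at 775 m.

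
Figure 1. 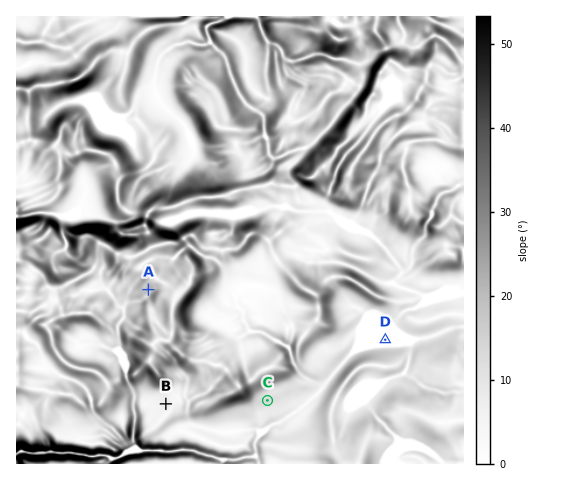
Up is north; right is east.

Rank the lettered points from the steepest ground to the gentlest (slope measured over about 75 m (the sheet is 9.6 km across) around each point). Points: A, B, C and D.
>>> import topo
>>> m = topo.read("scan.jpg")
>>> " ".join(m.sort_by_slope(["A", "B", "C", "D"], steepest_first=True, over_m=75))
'A C B D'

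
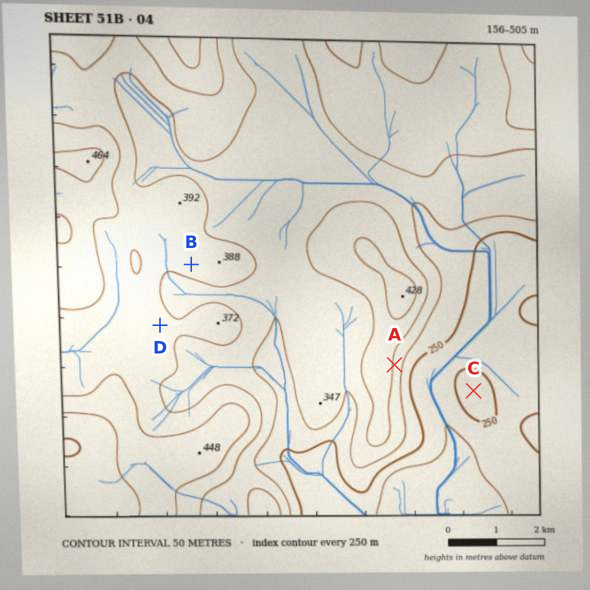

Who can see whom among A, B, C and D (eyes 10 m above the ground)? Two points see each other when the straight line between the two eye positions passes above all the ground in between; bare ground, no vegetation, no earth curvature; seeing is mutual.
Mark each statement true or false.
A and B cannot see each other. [true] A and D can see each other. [false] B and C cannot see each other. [true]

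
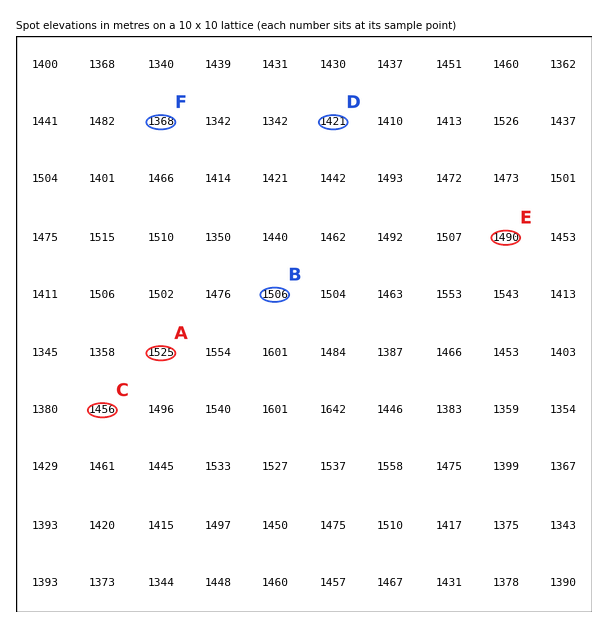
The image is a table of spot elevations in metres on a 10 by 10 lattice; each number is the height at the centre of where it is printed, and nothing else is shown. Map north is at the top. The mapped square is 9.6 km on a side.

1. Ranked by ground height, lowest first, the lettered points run F D C E B A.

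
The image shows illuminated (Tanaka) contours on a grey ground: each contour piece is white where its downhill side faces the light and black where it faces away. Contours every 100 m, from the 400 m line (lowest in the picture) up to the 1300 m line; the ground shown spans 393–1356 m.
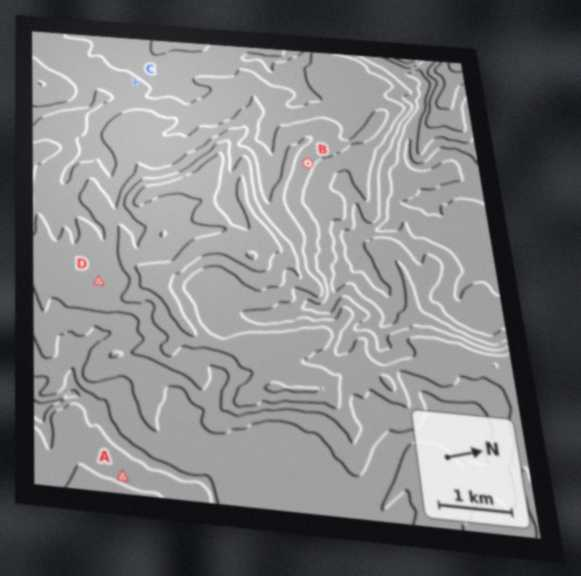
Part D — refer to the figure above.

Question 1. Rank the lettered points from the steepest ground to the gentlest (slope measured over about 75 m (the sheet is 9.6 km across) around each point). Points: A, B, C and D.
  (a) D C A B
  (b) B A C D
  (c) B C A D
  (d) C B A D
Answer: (b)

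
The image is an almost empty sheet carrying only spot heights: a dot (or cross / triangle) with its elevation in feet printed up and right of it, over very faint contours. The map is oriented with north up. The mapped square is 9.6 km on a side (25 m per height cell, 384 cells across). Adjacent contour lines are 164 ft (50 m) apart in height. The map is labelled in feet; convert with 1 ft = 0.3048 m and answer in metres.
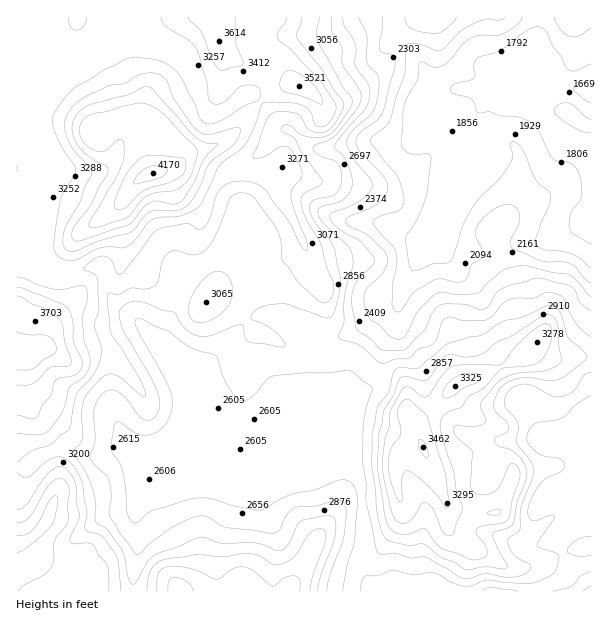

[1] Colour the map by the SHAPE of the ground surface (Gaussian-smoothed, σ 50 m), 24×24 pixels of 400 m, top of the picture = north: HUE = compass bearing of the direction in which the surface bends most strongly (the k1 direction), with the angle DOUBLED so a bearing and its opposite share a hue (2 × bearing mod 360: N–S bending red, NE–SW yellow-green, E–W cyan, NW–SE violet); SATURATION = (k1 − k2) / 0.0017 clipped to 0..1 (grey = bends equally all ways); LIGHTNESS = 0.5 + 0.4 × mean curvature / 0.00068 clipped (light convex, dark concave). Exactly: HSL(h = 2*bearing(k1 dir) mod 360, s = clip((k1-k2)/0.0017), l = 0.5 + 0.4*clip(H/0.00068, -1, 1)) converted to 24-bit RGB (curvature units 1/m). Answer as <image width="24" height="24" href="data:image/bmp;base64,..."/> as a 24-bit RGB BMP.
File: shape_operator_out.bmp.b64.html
<image width="24" height="24" href="data:image/bmp;base64,Qk32BgAAAAAAADYAAAAoAAAAGAAAABgAAAABABgAAAAAAMAGAAATCwAAEwsAAAAAAAAAAAAAlo5UTYZxl6Vzs8J8BTifPj3K3e7hpIXJOj231si+PU/C5ba6u2lBUHdtcDNsZXdFin9FTyAd4YETRjAIY/4Aa+Lmja7Ls2XIaq10TbaIe2S4otqyQSK8Epl5tpdHsGFkVoyis5qUV06cpzt1+M3ERnh/KBqEsEJYmJ1KskCwjNzI0fP6SsngrC2/tlDL1IPe5l7z2pR4CJY1otJFTSJVUnKGZoxfo61vWHtcdYpXbzNbVJiS89vYv3XICgQv5YyYWc+1W7bZR+JThiIAULgAIGfdMH0+VqgrJR1S+9/QasWlUDKINjVkUYNVV35Ml6Rki1NNdWdNQXBgZsJ7jX9Z7KCpCAAz6sqdcXrbKOgjTrPsj43s/dvOCSMqwmKyiXm8HU9i9u/VzpzdfEuzVTyDf39/fYB8e39lgHpyf39/e4B6Zn1OWXBDtptBFgQv9f7Nehx80fvKOjBpP2Jb/M2+GTCrQX9JUoNOLWIlSdMApzIOVGs3gUyAf39/f4B/f39/f39/f39/f39/f39/f4B/gIB9DQxT+ffScTavvfWwaTSLW42ho/WnhBfMo4DGelmfnlliWLlMbs6CTVWTdT9zlaI2YIJyf3+AgIB/gIB/gH9/f39/f39/f39/EyFc4s9yxO2Ev5ZFVh8wnYYumfYqMxgwdXo/aX1cdrqruaSJVpdZSDlQXS5j6PTXLFqOf3+AgH1/hoVtfIB9f39/f39/f3+AH0JtgXPi3/fU/wWINLxvMutBiidImTKYspVhRm9NkqJQp55CsWIjIzlURsi8tu++Wi16f3+Agl1/nKd9aHxzen5pfX5pfn5wRH8wDVtB/eaFwzrj+szv7pSHJR8OKi4Qm8pqRXeWtqfkNl3P1+/0GRPQmOvChzGGfF99f3FkZVR/rpZ6dVdhpWBqZHXESJbJp+raBcr/uyV0TbO+cdJ89GDX77D/w9L0c87balTab1Ws6sW5fX5GToWeZ6lWYyZacjZKu4w/OYVUcquBja7BZ6KwqalBSLclhbRbLVdOiVIujJAvtHVFSmyhR4my+tHmU+XeQleGeK20lsexw1SQT7RPOhciZDU2M3Gf5tTWjJ+tQY5pd21Hg0xPr2Y+aelvNlNfODlyQ2aLnsyzgMW/NCxvw6xqLqVN/aShMEGEv4Rxi0l83JC3sxTBzkK8dMO/UaS1XMCQw5quhlejjHiYb0aByuu8uNh5KTY8P49PL4iQg8Zwd0FDZTOGo7p/V5yd3aqMLFbJhVYyWBIMXH4ALwQS2ONraqx1Z1JvO387o5NZfWOKqXutYEmjvu6tuUGgjXbQhc7IHEpVgJVGijtZVoNPZLJbbsSKpVtZpieAX1p9XyTF+9DbMn9whtwmNHZZSUpqu7RvRIB0f4B/YlJzscppsOvEannVionLvkGIVDFsXHtshUiatKlvd6k6VmQmTWgqdEM4S1WBMomKjW/a/8z27eO0IRxFhYclKeIoN3iJcm9/bDRe1P/KXEIOMB0DPDUGaFEjXadrWXt+OnCBw6akvpeqooGYV3dwZ3pnT2uSZI+WRnl/VnSx/8zZdR6QmuGPR8SJUTpbNSchXrxT89g4wBW4otffh5vQfMHRh3KtV26DU3V+U5Jgto6BnICls3S2VZmfYXmfX3p4RSUcNWANTM448c794dH6zm/NG0JyKX7xrajryergTG3cysThZo3EmlqulE+Vk2x/WIGIYoN+qKFkjKNrYl+ShlatlW+EXyls0k+rsua6HopkhKUvqqsz06z/88z/HbhnDGtB9GxAMyIASHsALCkUblY8W2l6p5CdU1+MhlxxgbmDpp18clJlklY3gGZ7JTWfyOXs6dDth2HUgdK+p+3DLBAkanMc+8XWLiFTKgkU+9DQftDaKXFjMbttQ2Z+mWVaT5VKZrOneqqKn1KDmVSQlMvadIOIQXt0Mq1KoYVfoWmx17+FiVM9ZSlvvatFUX8u6y3CZm/KzP/ez5/yspnpZWCaKkpRTp1lvH1aWY9CY2tEbJZRYMuRmYckf36Ac4mJSX9RXoZFWndNzMeKtUSVWilq1LR4ToGpQ5mtuuzQys54g0VNoEqOznmwPEidlV4/TZFkm4Zql1KZgp9Fii4wuXlJf4Rzd4BuhH5pXIFda4hXgHVDeUVCRidW5fbSQE+aVLh4jb9oglZOs2R8RI6Cu6A5Uw8/yNB2SHFXdl5MM4Q/i1+kj0uVuq18eXOMdHOOnpuHdHyMb4GFiWuLrFG0V7HI1+SHWkOBw7J0eqI/fZ9bSIBMok9oUCqCrYvJvK7Sk3XKXmXKo7bfHV2XxGDKf82m"/>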